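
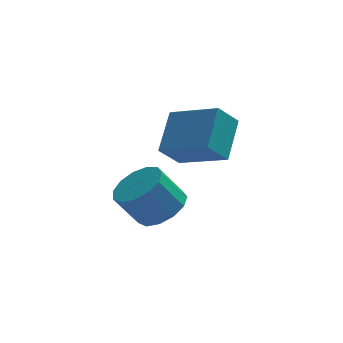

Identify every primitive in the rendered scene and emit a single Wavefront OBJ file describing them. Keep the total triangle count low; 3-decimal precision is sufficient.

v -2.546 -3.605 3.506
v -2.153 -2.527 4.343
v -3.741 -2.716 2.922
v -3.348 -1.638 3.759
v -1.972 -3.282 2.821
v -1.579 -2.204 3.658
v -3.167 -2.393 2.237
v -2.774 -1.315 3.074
v -3.604 -2.162 0.353
v -3.062 -2.652 0.703
v -3.733 -2.687 1.696
v -4.276 -2.198 1.347
v -2.934 -2.225 0.804
v -3.606 -2.261 1.798
v -3.019 -1.779 0.762
v -3.691 -1.814 1.756
v -3.29 -1.454 0.59
v -3.962 -1.49 1.584
v -3.661 -1.354 0.343
v -4.333 -1.39 1.337
v -4.013 -1.511 0.1
v -4.685 -1.546 1.093
v -4.236 -1.874 -0.064
v -4.908 -1.91 0.93
v -4.258 -2.329 -0.095
v -4.93 -2.364 0.899
v -4.072 -2.731 0.016
v -4.744 -2.766 1.01
v -3.738 -2.952 0.235
v -4.41 -2.988 1.228
v -3.361 -2.923 0.49
v -4.033 -2.958 1.484
f 2 4 1
f 5 2 1
f 1 4 3
f 3 5 1
f 2 8 4
f 6 2 5
f 6 8 2
f 4 8 3
f 7 5 3
f 3 8 7
f 7 6 5
f 8 6 7
f 10 9 13
f 10 13 11
f 11 13 14
f 11 14 12
f 13 9 15
f 13 15 14
f 14 15 16
f 14 16 12
f 15 9 17
f 15 17 16
f 16 17 18
f 16 18 12
f 17 9 19
f 17 19 18
f 18 19 20
f 18 20 12
f 19 9 21
f 19 21 20
f 20 21 22
f 20 22 12
f 21 9 23
f 21 23 22
f 22 23 24
f 22 24 12
f 23 9 25
f 23 25 24
f 24 25 26
f 24 26 12
f 25 9 27
f 25 27 26
f 26 27 28
f 26 28 12
f 27 9 29
f 27 29 28
f 28 29 30
f 28 30 12
f 29 9 31
f 29 31 30
f 30 31 32
f 30 32 12
f 31 9 10
f 31 10 32
f 32 10 11
f 32 11 12



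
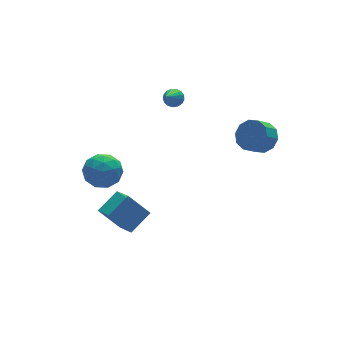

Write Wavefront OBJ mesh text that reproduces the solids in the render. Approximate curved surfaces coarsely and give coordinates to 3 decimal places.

v 0.686 3.938 2.11
v 1.092 3.553 2.12
v -0.226 3.002 3.23
v 1.16 3.722 2.316
v 1.119 3.941 2.466
v 0.978 4.159 2.533
v 0.771 4.326 2.504
v 0.544 4.405 2.385
v 0.35 4.376 2.203
v 0.232 4.247 1.999
v 0.219 4.047 1.821
v 0.312 3.822 1.709
v 0.491 3.623 1.689
v 0.715 3.497 1.766
v 0.932 3.471 1.921
v -3.593 1.463 -4.65
v -3.611 0.112 -3.89
v -4.48 2.142 -3.463
v -4.497 0.792 -2.703
v -2.343 1.848 -3.937
v -2.36 0.498 -3.177
v -3.229 2.528 -2.75
v -3.247 1.177 -1.99
v 2.881 -1.282 2.101
v 3.42 -1.037 2.806
v 2.657 -1.253 3.464
v 2.119 -1.498 2.759
v 3.138 -0.575 2.631
v 2.375 -0.791 3.289
v 2.758 -0.383 2.254
v 1.996 -0.599 2.911
v 2.426 -0.534 1.818
v 1.663 -0.751 2.476
v 2.267 -0.971 1.491
v 1.504 -1.187 2.148
v 2.343 -1.527 1.396
v 1.58 -1.743 2.054
v 2.625 -1.989 1.571
v 1.862 -2.205 2.229
v 3.004 -2.181 1.949
v 2.242 -2.397 2.606
v 3.337 -2.029 2.384
v 2.574 -2.246 3.042
v 3.496 -1.593 2.712
v 2.733 -1.809 3.369
v -4.577 3.418 -1.543
v -3.934 3.821 -0.77
v -3.746 1.879 -1.43
v -3.103 2.282 -0.657
v -4.153 2.111 -0.454
v -4.667 3.062 -0.524
v -3.013 2.638 -1.676
v -3.527 3.589 -1.746
v -2.968 3.339 -0.852
v -3.673 3.014 -0.097
v -4.007 2.686 -2.103
v -4.712 2.361 -1.348
v -4.328 3.754 -1.166
v -3.352 1.946 -1.034
v -3.969 1.845 -0.914
v -3.591 2.082 -0.46
v -4.759 3.308 -1.022
v -4.382 3.546 -0.567
v -4.51 2.541 -0.382
v -3.298 2.154 -1.633
v -2.921 2.392 -1.178
v -4.089 3.618 -1.74
v -3.711 3.855 -1.286
v -3.17 3.159 -1.818
v -3.383 3.708 -0.76
v -2.895 2.804 -0.694
v -2.841 3.013 -1.293
v -3.143 3.572 -1.334
v -3.797 3.517 -0.316
v -3.309 2.613 -0.25
v -3.926 2.512 -0.131
v -4.228 3.071 -0.172
v -3.229 3.234 -0.365
v -4.371 3.087 -1.95
v -3.883 2.183 -1.884
v -3.452 2.629 -2.028
v -3.754 3.188 -2.069
v -4.785 2.896 -1.506
v -4.297 1.992 -1.44
v -4.537 2.128 -0.866
v -4.839 2.687 -0.907
v -4.451 2.466 -1.835
f 2 1 4
f 2 4 3
f 4 1 5
f 4 5 3
f 5 1 6
f 5 6 3
f 6 1 7
f 6 7 3
f 7 1 8
f 7 8 3
f 8 1 9
f 8 9 3
f 9 1 10
f 9 10 3
f 10 1 11
f 10 11 3
f 11 1 12
f 11 12 3
f 12 1 13
f 12 13 3
f 13 1 14
f 13 14 3
f 14 1 15
f 14 15 3
f 15 1 2
f 15 2 3
f 17 19 16
f 20 17 16
f 16 19 18
f 18 20 16
f 17 23 19
f 21 17 20
f 21 23 17
f 19 23 18
f 22 20 18
f 18 23 22
f 22 21 20
f 23 21 22
f 25 24 28
f 25 28 26
f 26 28 29
f 26 29 27
f 28 24 30
f 28 30 29
f 29 30 31
f 29 31 27
f 30 24 32
f 30 32 31
f 31 32 33
f 31 33 27
f 32 24 34
f 32 34 33
f 33 34 35
f 33 35 27
f 34 24 36
f 34 36 35
f 35 36 37
f 35 37 27
f 36 24 38
f 36 38 37
f 37 38 39
f 37 39 27
f 38 24 40
f 38 40 39
f 39 40 41
f 39 41 27
f 40 24 42
f 40 42 41
f 41 42 43
f 41 43 27
f 42 24 44
f 42 44 43
f 43 44 45
f 43 45 27
f 44 24 25
f 44 25 45
f 45 25 26
f 45 26 27
f 46 83 62
f 83 57 86
f 62 86 51
f 83 86 62
f 46 62 58
f 62 51 63
f 58 63 47
f 62 63 58
f 46 58 67
f 58 47 68
f 67 68 53
f 58 68 67
f 46 67 79
f 67 53 82
f 79 82 56
f 67 82 79
f 46 79 83
f 79 56 87
f 83 87 57
f 79 87 83
f 47 63 74
f 63 51 77
f 74 77 55
f 63 77 74
f 51 86 64
f 86 57 85
f 64 85 50
f 86 85 64
f 57 87 84
f 87 56 80
f 84 80 48
f 87 80 84
f 56 82 81
f 82 53 69
f 81 69 52
f 82 69 81
f 53 68 73
f 68 47 70
f 73 70 54
f 68 70 73
f 49 75 61
f 75 55 76
f 61 76 50
f 75 76 61
f 49 61 59
f 61 50 60
f 59 60 48
f 61 60 59
f 49 59 66
f 59 48 65
f 66 65 52
f 59 65 66
f 49 66 71
f 66 52 72
f 71 72 54
f 66 72 71
f 49 71 75
f 71 54 78
f 75 78 55
f 71 78 75
f 50 76 64
f 76 55 77
f 64 77 51
f 76 77 64
f 48 60 84
f 60 50 85
f 84 85 57
f 60 85 84
f 52 65 81
f 65 48 80
f 81 80 56
f 65 80 81
f 54 72 73
f 72 52 69
f 73 69 53
f 72 69 73
f 55 78 74
f 78 54 70
f 74 70 47
f 78 70 74



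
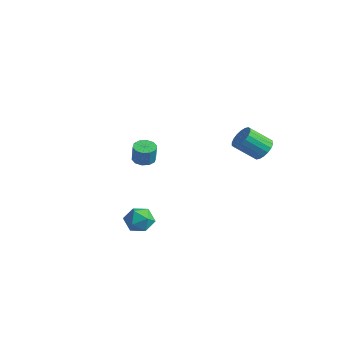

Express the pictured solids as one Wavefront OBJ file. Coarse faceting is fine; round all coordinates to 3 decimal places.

v 2.778 4.31 0.036
v 3.299 4.53 0.63
v 2.543 3.489 1.678
v 2.022 3.27 1.084
v 3.026 4.768 0.669
v 2.269 3.728 1.718
v 2.704 4.916 0.583
v 1.947 3.876 1.632
v 2.396 4.944 0.388
v 1.639 3.904 1.437
v 2.164 4.846 0.124
v 1.407 3.806 1.173
v 2.054 4.642 -0.158
v 1.297 3.602 0.891
v 2.087 4.373 -0.401
v 1.33 3.332 0.648
v 2.257 4.091 -0.558
v 1.501 3.05 0.49
v 2.531 3.852 -0.598
v 1.774 2.812 0.451
v 2.853 3.704 -0.512
v 2.096 2.664 0.537
v 3.161 3.676 -0.317
v 2.404 2.636 0.732
v 3.393 3.774 -0.053
v 2.636 2.734 0.996
v 3.503 3.978 0.229
v 2.746 2.938 1.278
v 3.47 4.248 0.472
v 2.713 3.207 1.521
v 1.249 -2.866 -3.287
v 1.72 -3.091 -2.51
v 1.56 -4.229 -3.87
v 2.031 -4.454 -3.093
v 1.1 -4.357 -3.064
v 0.909 -3.514 -2.704
v 2.371 -3.806 -3.676
v 2.18 -2.963 -3.316
v 2.414 -3.672 -2.751
v 1.628 -4.012 -2.373
v 1.652 -3.308 -4.007
v 0.866 -3.648 -3.629
v -2.84 0.171 -1.693
v -2.381 -0.334 -1.848
v -2.121 -0.456 -0.683
v -2.58 0.049 -0.527
v -2.171 0.044 -1.855
v -1.911 -0.078 -0.69
v -2.217 0.471 -1.8
v -1.957 0.349 -0.635
v -2.501 0.783 -1.704
v -2.24 0.661 -0.539
v -2.914 0.862 -1.604
v -2.654 0.739 -0.439
v -3.299 0.676 -1.537
v -3.039 0.554 -0.372
v -3.509 0.298 -1.53
v -3.249 0.176 -0.365
v -3.463 -0.129 -1.585
v -3.203 -0.251 -0.42
v -3.18 -0.441 -1.681
v -2.919 -0.563 -0.516
v -2.766 -0.519 -1.781
v -2.506 -0.642 -0.616
f 2 1 5
f 2 5 3
f 3 5 6
f 3 6 4
f 5 1 7
f 5 7 6
f 6 7 8
f 6 8 4
f 7 1 9
f 7 9 8
f 8 9 10
f 8 10 4
f 9 1 11
f 9 11 10
f 10 11 12
f 10 12 4
f 11 1 13
f 11 13 12
f 12 13 14
f 12 14 4
f 13 1 15
f 13 15 14
f 14 15 16
f 14 16 4
f 15 1 17
f 15 17 16
f 16 17 18
f 16 18 4
f 17 1 19
f 17 19 18
f 18 19 20
f 18 20 4
f 19 1 21
f 19 21 20
f 20 21 22
f 20 22 4
f 21 1 23
f 21 23 22
f 22 23 24
f 22 24 4
f 23 1 25
f 23 25 24
f 24 25 26
f 24 26 4
f 25 1 27
f 25 27 26
f 26 27 28
f 26 28 4
f 27 1 29
f 27 29 28
f 28 29 30
f 28 30 4
f 29 1 2
f 29 2 30
f 30 2 3
f 30 3 4
f 31 42 36
f 31 36 32
f 31 32 38
f 31 38 41
f 31 41 42
f 32 36 40
f 36 42 35
f 42 41 33
f 41 38 37
f 38 32 39
f 34 40 35
f 34 35 33
f 34 33 37
f 34 37 39
f 34 39 40
f 35 40 36
f 33 35 42
f 37 33 41
f 39 37 38
f 40 39 32
f 44 43 47
f 44 47 45
f 45 47 48
f 45 48 46
f 47 43 49
f 47 49 48
f 48 49 50
f 48 50 46
f 49 43 51
f 49 51 50
f 50 51 52
f 50 52 46
f 51 43 53
f 51 53 52
f 52 53 54
f 52 54 46
f 53 43 55
f 53 55 54
f 54 55 56
f 54 56 46
f 55 43 57
f 55 57 56
f 56 57 58
f 56 58 46
f 57 43 59
f 57 59 58
f 58 59 60
f 58 60 46
f 59 43 61
f 59 61 60
f 60 61 62
f 60 62 46
f 61 43 63
f 61 63 62
f 62 63 64
f 62 64 46
f 63 43 44
f 63 44 64
f 64 44 45
f 64 45 46



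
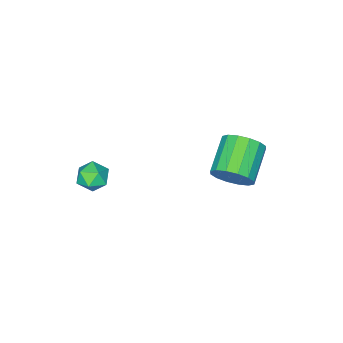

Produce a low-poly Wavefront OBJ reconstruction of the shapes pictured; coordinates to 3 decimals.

v -0.896 3.041 3.161
v -0.32 2.646 3.849
v -1.807 1.863 4.646
v -2.384 2.259 3.959
v -0.457 3.097 4.036
v -1.944 2.315 4.833
v -0.712 3.534 3.989
v -2.199 2.751 4.786
v -1.016 3.838 3.72
v -2.503 3.055 4.517
v -1.288 3.929 3.302
v -2.776 3.146 4.099
v -1.455 3.782 2.846
v -2.943 2.999 3.643
v -1.473 3.437 2.474
v -2.96 2.654 3.271
v -1.336 2.985 2.287
v -2.823 2.203 3.084
v -1.081 2.549 2.334
v -2.568 1.766 3.131
v -0.777 2.245 2.603
v -2.264 1.462 3.4
v -0.504 2.154 3.021
v -1.992 1.371 3.818
v -0.337 2.301 3.477
v -1.825 1.518 4.274
v 3.294 -0.132 3.378
v 3.999 -0.44 3.551
v 2.781 -1.3 3.389
v 3.486 -1.608 3.562
v 3.106 -1.17 4.096
v 3.423 -0.448 4.089
v 3.357 -1.292 2.851
v 3.674 -0.57 2.844
v 4.038 -1.157 3.225
v 3.883 -1.081 3.995
v 2.897 -0.659 2.945
v 2.742 -0.583 3.715
f 2 1 5
f 2 5 3
f 3 5 6
f 3 6 4
f 5 1 7
f 5 7 6
f 6 7 8
f 6 8 4
f 7 1 9
f 7 9 8
f 8 9 10
f 8 10 4
f 9 1 11
f 9 11 10
f 10 11 12
f 10 12 4
f 11 1 13
f 11 13 12
f 12 13 14
f 12 14 4
f 13 1 15
f 13 15 14
f 14 15 16
f 14 16 4
f 15 1 17
f 15 17 16
f 16 17 18
f 16 18 4
f 17 1 19
f 17 19 18
f 18 19 20
f 18 20 4
f 19 1 21
f 19 21 20
f 20 21 22
f 20 22 4
f 21 1 23
f 21 23 22
f 22 23 24
f 22 24 4
f 23 1 25
f 23 25 24
f 24 25 26
f 24 26 4
f 25 1 2
f 25 2 26
f 26 2 3
f 26 3 4
f 27 38 32
f 27 32 28
f 27 28 34
f 27 34 37
f 27 37 38
f 28 32 36
f 32 38 31
f 38 37 29
f 37 34 33
f 34 28 35
f 30 36 31
f 30 31 29
f 30 29 33
f 30 33 35
f 30 35 36
f 31 36 32
f 29 31 38
f 33 29 37
f 35 33 34
f 36 35 28



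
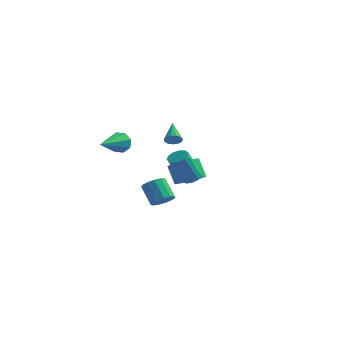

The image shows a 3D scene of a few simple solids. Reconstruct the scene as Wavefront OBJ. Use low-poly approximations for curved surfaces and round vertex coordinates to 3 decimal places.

v -1.64 3.463 -1.742
v -1.078 2.867 -1.241
v -1.718 3.241 -0.077
v -2.28 3.837 -0.578
v -0.877 3.182 -1.232
v -1.517 3.557 -0.068
v -0.791 3.54 -1.3
v -1.431 3.915 -0.136
v -0.835 3.887 -1.436
v -1.475 4.262 -0.272
v -1.001 4.169 -1.618
v -1.642 4.543 -0.454
v -1.265 4.343 -1.819
v -1.905 4.718 -0.655
v -1.586 4.383 -2.008
v -2.226 4.758 -0.845
v -1.914 4.283 -2.157
v -2.555 4.658 -0.994
v -2.202 4.059 -2.243
v -2.842 4.433 -1.079
v -2.403 3.743 -2.252
v -3.043 4.118 -1.088
v -2.489 3.385 -2.184
v -3.129 3.76 -1.02
v -2.445 3.038 -2.048
v -3.085 3.413 -0.884
v -2.278 2.757 -1.866
v -2.919 3.131 -0.702
v -2.015 2.582 -1.665
v -2.655 2.957 -0.501
v -1.694 2.542 -1.475
v -2.334 2.917 -0.312
v -1.365 2.642 -1.326
v -2.006 3.017 -0.163
v -0.642 -2.083 -0.918
v -0.056 -1.838 -0.558
v -0.893 -1.331 0.458
v -1.478 -1.577 0.098
v -0.175 -1.533 -0.807
v -1.012 -1.027 0.208
v -0.442 -1.403 -1.092
v -1.278 -0.897 -0.076
v -0.772 -1.489 -1.321
v -1.609 -0.983 -0.306
v -1.061 -1.763 -1.423
v -1.898 -1.257 -0.407
v -1.217 -2.14 -1.364
v -2.054 -1.633 -0.348
v -1.19 -2.498 -1.163
v -2.027 -1.992 -0.147
v -0.989 -2.724 -0.885
v -1.826 -2.218 0.131
v -0.678 -2.747 -0.617
v -1.515 -2.241 0.399
v -0.355 -2.559 -0.444
v -1.192 -2.053 0.571
v -0.123 -2.22 -0.422
v -0.96 -1.714 0.593
v -2.083 2.126 1.909
v -1.71 2.465 1.714
v -2.697 3.274 2.731
v -1.945 2.477 1.522
v -2.224 2.378 1.452
v -2.458 2.198 1.527
v -2.573 1.996 1.724
v -2.532 1.835 1.979
v -2.349 1.767 2.211
v -2.08 1.812 2.348
v -1.813 1.958 2.345
v -1.631 2.156 2.204
v -1.593 2.346 1.968
v 1.636 -3.285 1.814
v 1.969 -3.795 1.696
v 1.498 -4.504 3.428
v 1.164 -3.995 3.546
v 2.187 -3.568 1.849
v 1.715 -4.277 3.58
v 2.23 -3.251 1.99
v 1.758 -3.96 3.722
v 2.084 -2.945 2.075
v 1.612 -3.654 3.807
v 1.796 -2.747 2.078
v 1.324 -3.457 3.81
v 1.457 -2.721 1.997
v 0.985 -3.43 3.728
v 1.175 -2.873 1.857
v 0.703 -3.582 3.589
v 1.04 -3.156 1.704
v 0.568 -3.866 3.436
v 1.093 -3.481 1.586
v 0.621 -4.19 3.318
v 1.32 -3.743 1.54
v 0.848 -4.452 3.272
v 1.646 -3.86 1.582
v 1.174 -4.569 3.313
v -3.375 -1.917 2.977
v -3.059 -2.116 2.338
v -3.485 -3.983 3.563
v -2.679 -2.019 2.747
v -2.707 -1.863 3.29
v -3.127 -1.739 3.65
v -3.692 -1.719 3.615
v -4.071 -1.815 3.206
v -4.043 -1.971 2.663
v -3.624 -2.096 2.303
f 2 1 5
f 2 5 3
f 3 5 6
f 3 6 4
f 5 1 7
f 5 7 6
f 6 7 8
f 6 8 4
f 7 1 9
f 7 9 8
f 8 9 10
f 8 10 4
f 9 1 11
f 9 11 10
f 10 11 12
f 10 12 4
f 11 1 13
f 11 13 12
f 12 13 14
f 12 14 4
f 13 1 15
f 13 15 14
f 14 15 16
f 14 16 4
f 15 1 17
f 15 17 16
f 16 17 18
f 16 18 4
f 17 1 19
f 17 19 18
f 18 19 20
f 18 20 4
f 19 1 21
f 19 21 20
f 20 21 22
f 20 22 4
f 21 1 23
f 21 23 22
f 22 23 24
f 22 24 4
f 23 1 25
f 23 25 24
f 24 25 26
f 24 26 4
f 25 1 27
f 25 27 26
f 26 27 28
f 26 28 4
f 27 1 29
f 27 29 28
f 28 29 30
f 28 30 4
f 29 1 31
f 29 31 30
f 30 31 32
f 30 32 4
f 31 1 33
f 31 33 32
f 32 33 34
f 32 34 4
f 33 1 2
f 33 2 34
f 34 2 3
f 34 3 4
f 36 35 39
f 36 39 37
f 37 39 40
f 37 40 38
f 39 35 41
f 39 41 40
f 40 41 42
f 40 42 38
f 41 35 43
f 41 43 42
f 42 43 44
f 42 44 38
f 43 35 45
f 43 45 44
f 44 45 46
f 44 46 38
f 45 35 47
f 45 47 46
f 46 47 48
f 46 48 38
f 47 35 49
f 47 49 48
f 48 49 50
f 48 50 38
f 49 35 51
f 49 51 50
f 50 51 52
f 50 52 38
f 51 35 53
f 51 53 52
f 52 53 54
f 52 54 38
f 53 35 55
f 53 55 54
f 54 55 56
f 54 56 38
f 55 35 57
f 55 57 56
f 56 57 58
f 56 58 38
f 57 35 36
f 57 36 58
f 58 36 37
f 58 37 38
f 60 59 62
f 60 62 61
f 62 59 63
f 62 63 61
f 63 59 64
f 63 64 61
f 64 59 65
f 64 65 61
f 65 59 66
f 65 66 61
f 66 59 67
f 66 67 61
f 67 59 68
f 67 68 61
f 68 59 69
f 68 69 61
f 69 59 70
f 69 70 61
f 70 59 71
f 70 71 61
f 71 59 60
f 71 60 61
f 73 72 76
f 73 76 74
f 74 76 77
f 74 77 75
f 76 72 78
f 76 78 77
f 77 78 79
f 77 79 75
f 78 72 80
f 78 80 79
f 79 80 81
f 79 81 75
f 80 72 82
f 80 82 81
f 81 82 83
f 81 83 75
f 82 72 84
f 82 84 83
f 83 84 85
f 83 85 75
f 84 72 86
f 84 86 85
f 85 86 87
f 85 87 75
f 86 72 88
f 86 88 87
f 87 88 89
f 87 89 75
f 88 72 90
f 88 90 89
f 89 90 91
f 89 91 75
f 90 72 92
f 90 92 91
f 91 92 93
f 91 93 75
f 92 72 94
f 92 94 93
f 93 94 95
f 93 95 75
f 94 72 73
f 94 73 95
f 95 73 74
f 95 74 75
f 97 96 99
f 97 99 98
f 99 96 100
f 99 100 98
f 100 96 101
f 100 101 98
f 101 96 102
f 101 102 98
f 102 96 103
f 102 103 98
f 103 96 104
f 103 104 98
f 104 96 105
f 104 105 98
f 105 96 97
f 105 97 98



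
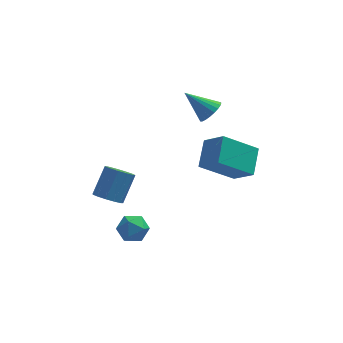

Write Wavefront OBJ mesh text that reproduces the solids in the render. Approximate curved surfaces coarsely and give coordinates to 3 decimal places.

v -1.848 -2.438 -2.874
v -1.44 -1.768 -2.544
v -0.68 -2.852 -3.476
v -0.272 -2.182 -3.146
v -0.542 -2.809 -2.637
v -1.265 -2.553 -2.265
v -0.855 -2.067 -3.755
v -1.578 -1.811 -3.383
v -0.827 -1.538 -3.088
v -0.633 -1.997 -2.397
v -1.487 -2.623 -3.623
v -1.293 -3.082 -2.932
v 3.863 0.428 -1.882
v 2.139 0.063 -0.599
v 4.206 1.758 -1.042
v 2.482 1.393 0.241
v 4.718 -0.373 -0.961
v 2.994 -0.738 0.322
v 5.061 0.957 -0.121
v 3.337 0.592 1.162
v -2.202 -2.212 -0.831
v -1.616 -2.004 -1.267
v -1.011 -1.101 -0.026
v -1.598 -1.308 0.411
v -1.923 -1.712 -1.33
v -1.318 -0.809 -0.089
v -2.318 -1.579 -1.235
v -1.714 -0.675 0.006
v -2.677 -1.646 -1.011
v -2.072 -0.743 0.23
v -2.885 -1.893 -0.73
v -2.28 -0.99 0.511
v -2.876 -2.241 -0.481
v -2.272 -1.338 0.761
v -2.654 -2.58 -0.343
v -2.049 -1.677 0.899
v -2.288 -2.802 -0.359
v -1.683 -1.898 0.882
v -1.895 -2.836 -0.526
v -1.29 -1.933 0.715
v -1.599 -2.672 -0.789
v -0.995 -1.769 0.452
v -1.495 -2.362 -1.065
v -0.891 -1.459 0.176
v 2.898 2.936 1.13
v 3.385 3.381 1.488
v 1.662 3.404 2.23
v 3.267 3.574 1.273
v 3.085 3.656 1.033
v 2.87 3.614 0.81
v 2.661 3.455 0.643
v 2.493 3.206 0.56
v 2.395 2.91 0.575
v 2.384 2.619 0.686
v 2.462 2.383 0.874
v 2.615 2.242 1.107
v 2.817 2.222 1.343
v 3.034 2.325 1.542
v 3.227 2.533 1.671
v 3.363 2.812 1.705
v 3.419 3.112 1.641
f 1 12 6
f 1 6 2
f 1 2 8
f 1 8 11
f 1 11 12
f 2 6 10
f 6 12 5
f 12 11 3
f 11 8 7
f 8 2 9
f 4 10 5
f 4 5 3
f 4 3 7
f 4 7 9
f 4 9 10
f 5 10 6
f 3 5 12
f 7 3 11
f 9 7 8
f 10 9 2
f 14 16 13
f 17 14 13
f 13 16 15
f 15 17 13
f 14 20 16
f 18 14 17
f 18 20 14
f 16 20 15
f 19 17 15
f 15 20 19
f 19 18 17
f 20 18 19
f 22 21 25
f 22 25 23
f 23 25 26
f 23 26 24
f 25 21 27
f 25 27 26
f 26 27 28
f 26 28 24
f 27 21 29
f 27 29 28
f 28 29 30
f 28 30 24
f 29 21 31
f 29 31 30
f 30 31 32
f 30 32 24
f 31 21 33
f 31 33 32
f 32 33 34
f 32 34 24
f 33 21 35
f 33 35 34
f 34 35 36
f 34 36 24
f 35 21 37
f 35 37 36
f 36 37 38
f 36 38 24
f 37 21 39
f 37 39 38
f 38 39 40
f 38 40 24
f 39 21 41
f 39 41 40
f 40 41 42
f 40 42 24
f 41 21 43
f 41 43 42
f 42 43 44
f 42 44 24
f 43 21 22
f 43 22 44
f 44 22 23
f 44 23 24
f 46 45 48
f 46 48 47
f 48 45 49
f 48 49 47
f 49 45 50
f 49 50 47
f 50 45 51
f 50 51 47
f 51 45 52
f 51 52 47
f 52 45 53
f 52 53 47
f 53 45 54
f 53 54 47
f 54 45 55
f 54 55 47
f 55 45 56
f 55 56 47
f 56 45 57
f 56 57 47
f 57 45 58
f 57 58 47
f 58 45 59
f 58 59 47
f 59 45 60
f 59 60 47
f 60 45 61
f 60 61 47
f 61 45 46
f 61 46 47



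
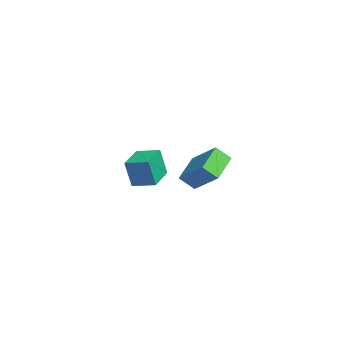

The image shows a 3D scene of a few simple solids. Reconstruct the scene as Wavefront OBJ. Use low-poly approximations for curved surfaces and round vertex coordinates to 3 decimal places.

v 0.49 -1.938 1.347
v 1.669 -1.037 2.468
v 0.592 -1.211 0.654
v 1.771 -0.309 1.775
v 1.809 -2.791 0.645
v 2.988 -1.889 1.766
v 1.911 -2.063 -0.048
v 3.09 -1.162 1.073
v -4.975 -3.502 -1.772
v -4.964 -3.861 -0.182
v -4.354 -2.398 -1.527
v -4.343 -2.757 0.063
v -3.477 -4.303 -1.963
v -3.466 -4.662 -0.373
v -2.856 -3.199 -1.718
v -2.845 -3.558 -0.128
f 2 4 1
f 5 2 1
f 1 4 3
f 3 5 1
f 2 8 4
f 6 2 5
f 6 8 2
f 4 8 3
f 7 5 3
f 3 8 7
f 7 6 5
f 8 6 7
f 10 12 9
f 13 10 9
f 9 12 11
f 11 13 9
f 10 16 12
f 14 10 13
f 14 16 10
f 12 16 11
f 15 13 11
f 11 16 15
f 15 14 13
f 16 14 15



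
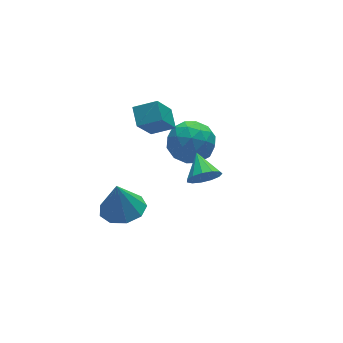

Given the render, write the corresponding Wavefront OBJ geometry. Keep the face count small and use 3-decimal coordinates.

v -2.234 2.114 1.114
v -1.333 1.687 1.5
v -2.026 2.931 1.529
v -1.124 2.504 1.916
v -1.356 2.636 -0.356
v -0.454 2.209 0.031
v -1.147 3.453 0.06
v -0.246 3.026 0.446
v 0.204 3.567 -1.851
v 0.997 3.239 -1.173
v -0.137 1.881 -2.267
v 0.656 1.553 -1.589
v -0.26 1.994 -1.186
v -0.049 3.036 -0.929
v 0.909 2.084 -2.511
v 1.12 3.126 -2.254
v 1.433 2.323 -1.581
v 0.71 2.267 -0.762
v 0.15 2.853 -2.678
v -0.573 2.797 -1.859
v 0.631 3.551 -1.476
v 0.229 1.569 -1.964
v -0.309 1.828 -1.728
v 0.157 1.636 -1.329
v 0.016 3.432 -1.333
v 0.481 3.239 -0.934
v -0.258 2.507 -0.942
v 0.379 1.881 -2.506
v 0.844 1.688 -2.107
v 0.703 3.484 -2.111
v 1.169 3.292 -1.712
v 1.118 2.613 -2.498
v 1.353 2.82 -1.317
v 1.152 1.829 -1.561
v 1.301 2.141 -2.103
v 1.425 2.753 -1.952
v 0.928 2.787 -0.836
v 0.727 1.796 -1.08
v 0.189 2.055 -0.843
v 0.313 2.668 -0.692
v 1.184 2.248 -1.075
v 0.133 3.324 -2.36
v -0.068 2.333 -2.604
v 0.547 2.452 -2.748
v 0.671 3.065 -2.597
v -0.292 3.291 -1.879
v -0.493 2.3 -2.123
v -0.565 2.367 -1.488
v -0.441 2.979 -1.337
v -0.324 2.872 -2.365
v -3.327 1.271 -3.2
v -2.371 1.516 -3.122
v -3.493 1.449 -1.72
v -2.744 2.071 -3.231
v -3.39 2.251 -3.325
v -4.006 1.973 -3.361
v -4.305 1.366 -3.322
v -4.145 0.715 -3.225
v -3.603 0.324 -3.117
v -2.932 0.376 -3.048
v -2.445 0.847 -3.05
v -1.774 -2.745 2.233
v -1.381 -2.572 1.68
v -1.566 -1.695 2.707
v -1.749 -2.46 1.594
v -2.125 -2.439 1.71
v -2.39 -2.514 1.993
v -2.459 -2.663 2.352
v -2.31 -2.837 2.673
v -1.992 -2.982 2.854
v -1.604 -3.052 2.838
v -1.27 -3.024 2.63
v -1.096 -2.907 2.296
v -1.137 -2.739 1.941
f 2 4 1
f 5 2 1
f 1 4 3
f 3 5 1
f 2 8 4
f 6 2 5
f 6 8 2
f 4 8 3
f 7 5 3
f 3 8 7
f 7 6 5
f 8 6 7
f 9 46 25
f 46 20 49
f 25 49 14
f 46 49 25
f 9 25 21
f 25 14 26
f 21 26 10
f 25 26 21
f 9 21 30
f 21 10 31
f 30 31 16
f 21 31 30
f 9 30 42
f 30 16 45
f 42 45 19
f 30 45 42
f 9 42 46
f 42 19 50
f 46 50 20
f 42 50 46
f 10 26 37
f 26 14 40
f 37 40 18
f 26 40 37
f 14 49 27
f 49 20 48
f 27 48 13
f 49 48 27
f 20 50 47
f 50 19 43
f 47 43 11
f 50 43 47
f 19 45 44
f 45 16 32
f 44 32 15
f 45 32 44
f 16 31 36
f 31 10 33
f 36 33 17
f 31 33 36
f 12 38 24
f 38 18 39
f 24 39 13
f 38 39 24
f 12 24 22
f 24 13 23
f 22 23 11
f 24 23 22
f 12 22 29
f 22 11 28
f 29 28 15
f 22 28 29
f 12 29 34
f 29 15 35
f 34 35 17
f 29 35 34
f 12 34 38
f 34 17 41
f 38 41 18
f 34 41 38
f 13 39 27
f 39 18 40
f 27 40 14
f 39 40 27
f 11 23 47
f 23 13 48
f 47 48 20
f 23 48 47
f 15 28 44
f 28 11 43
f 44 43 19
f 28 43 44
f 17 35 36
f 35 15 32
f 36 32 16
f 35 32 36
f 18 41 37
f 41 17 33
f 37 33 10
f 41 33 37
f 52 51 54
f 52 54 53
f 54 51 55
f 54 55 53
f 55 51 56
f 55 56 53
f 56 51 57
f 56 57 53
f 57 51 58
f 57 58 53
f 58 51 59
f 58 59 53
f 59 51 60
f 59 60 53
f 60 51 61
f 60 61 53
f 61 51 52
f 61 52 53
f 63 62 65
f 63 65 64
f 65 62 66
f 65 66 64
f 66 62 67
f 66 67 64
f 67 62 68
f 67 68 64
f 68 62 69
f 68 69 64
f 69 62 70
f 69 70 64
f 70 62 71
f 70 71 64
f 71 62 72
f 71 72 64
f 72 62 73
f 72 73 64
f 73 62 74
f 73 74 64
f 74 62 63
f 74 63 64



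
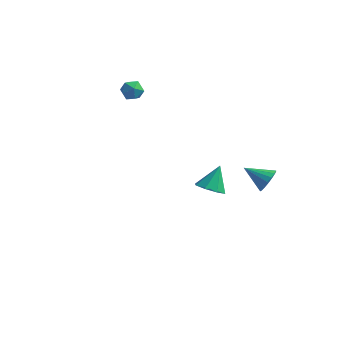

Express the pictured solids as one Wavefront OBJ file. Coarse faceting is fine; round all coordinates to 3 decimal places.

v -2.934 1.865 3.229
v -2.561 2.245 2.871
v -2.099 1.535 3.749
v -1.726 1.915 3.391
v -2.134 2.172 3.814
v -2.65 2.376 3.492
v -2.01 1.404 3.128
v -2.526 1.608 2.806
v -1.99 1.96 2.808
v -2.066 2.435 3.232
v -2.594 1.345 3.388
v -2.67 1.82 3.812
v 4.506 2.03 -1.621
v 4.786 2.374 -1.066
v 3.274 2.03 -0.999
v 4.682 2.623 -1.272
v 4.537 2.737 -1.558
v 4.386 2.689 -1.858
v 4.262 2.49 -2.104
v 4.194 2.185 -2.239
v 4.197 1.846 -2.233
v 4.271 1.548 -2.086
v 4.399 1.361 -1.833
v 4.552 1.327 -1.531
v 4.694 1.455 -1.25
v 4.792 1.714 -1.053
v 4.826 2.046 -0.987
v 3.688 -4.174 2.535
v 4.42 -4.267 2.475
v 3.872 -3.386 3.565
v 4.232 -3.827 2.173
v 3.726 -3.59 2.082
v 3.198 -3.695 2.256
v 2.956 -4.08 2.594
v 3.144 -4.521 2.897
v 3.65 -4.758 2.987
v 4.179 -4.653 2.813
f 1 12 6
f 1 6 2
f 1 2 8
f 1 8 11
f 1 11 12
f 2 6 10
f 6 12 5
f 12 11 3
f 11 8 7
f 8 2 9
f 4 10 5
f 4 5 3
f 4 3 7
f 4 7 9
f 4 9 10
f 5 10 6
f 3 5 12
f 7 3 11
f 9 7 8
f 10 9 2
f 14 13 16
f 14 16 15
f 16 13 17
f 16 17 15
f 17 13 18
f 17 18 15
f 18 13 19
f 18 19 15
f 19 13 20
f 19 20 15
f 20 13 21
f 20 21 15
f 21 13 22
f 21 22 15
f 22 13 23
f 22 23 15
f 23 13 24
f 23 24 15
f 24 13 25
f 24 25 15
f 25 13 26
f 25 26 15
f 26 13 27
f 26 27 15
f 27 13 14
f 27 14 15
f 29 28 31
f 29 31 30
f 31 28 32
f 31 32 30
f 32 28 33
f 32 33 30
f 33 28 34
f 33 34 30
f 34 28 35
f 34 35 30
f 35 28 36
f 35 36 30
f 36 28 37
f 36 37 30
f 37 28 29
f 37 29 30



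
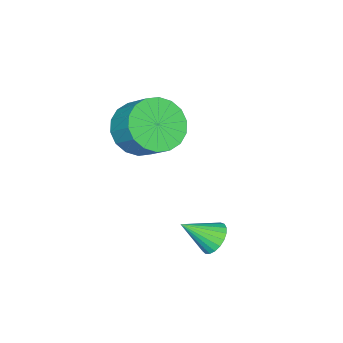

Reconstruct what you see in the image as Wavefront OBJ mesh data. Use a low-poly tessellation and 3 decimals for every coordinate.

v -0.751 -3.396 2.06
v 0.225 -3.286 1.588
v 0.527 -2.355 2.428
v -0.449 -2.464 2.9
v -0.05 -2.973 1.34
v 0.252 -2.042 2.18
v -0.465 -2.744 1.235
v -0.163 -1.812 2.075
v -0.936 -2.643 1.293
v -0.634 -1.712 2.133
v -1.37 -2.692 1.503
v -1.068 -1.761 2.343
v -1.682 -2.88 1.823
v -1.38 -1.949 2.664
v -1.809 -3.171 2.191
v -1.508 -2.24 3.031
v -1.727 -3.505 2.532
v -1.425 -2.574 3.372
v -1.452 -3.818 2.78
v -1.15 -2.887 3.62
v -1.037 -4.048 2.885
v -0.735 -3.116 3.725
v -0.566 -4.148 2.827
v -0.264 -3.217 3.667
v -0.132 -4.099 2.617
v 0.17 -3.168 3.457
v 0.18 -3.911 2.296
v 0.482 -2.98 3.137
v 0.308 -3.62 1.929
v 0.609 -2.689 2.769
v 1.229 0.756 -0.127
v 1.568 0.54 -0.625
v 1.891 -0.076 0.687
v 1.718 0.742 -0.539
v 1.783 0.948 -0.383
v 1.752 1.12 -0.182
v 1.631 1.229 0.028
v 1.44 1.256 0.211
v 1.213 1.197 0.336
v 0.988 1.062 0.381
v 0.805 0.874 0.337
v 0.695 0.665 0.214
v 0.677 0.472 0.031
v 0.755 0.328 -0.179
v 0.915 0.259 -0.38
v 1.129 0.275 -0.537
v 1.36 0.374 -0.624
f 2 1 5
f 2 5 3
f 3 5 6
f 3 6 4
f 5 1 7
f 5 7 6
f 6 7 8
f 6 8 4
f 7 1 9
f 7 9 8
f 8 9 10
f 8 10 4
f 9 1 11
f 9 11 10
f 10 11 12
f 10 12 4
f 11 1 13
f 11 13 12
f 12 13 14
f 12 14 4
f 13 1 15
f 13 15 14
f 14 15 16
f 14 16 4
f 15 1 17
f 15 17 16
f 16 17 18
f 16 18 4
f 17 1 19
f 17 19 18
f 18 19 20
f 18 20 4
f 19 1 21
f 19 21 20
f 20 21 22
f 20 22 4
f 21 1 23
f 21 23 22
f 22 23 24
f 22 24 4
f 23 1 25
f 23 25 24
f 24 25 26
f 24 26 4
f 25 1 27
f 25 27 26
f 26 27 28
f 26 28 4
f 27 1 29
f 27 29 28
f 28 29 30
f 28 30 4
f 29 1 2
f 29 2 30
f 30 2 3
f 30 3 4
f 32 31 34
f 32 34 33
f 34 31 35
f 34 35 33
f 35 31 36
f 35 36 33
f 36 31 37
f 36 37 33
f 37 31 38
f 37 38 33
f 38 31 39
f 38 39 33
f 39 31 40
f 39 40 33
f 40 31 41
f 40 41 33
f 41 31 42
f 41 42 33
f 42 31 43
f 42 43 33
f 43 31 44
f 43 44 33
f 44 31 45
f 44 45 33
f 45 31 46
f 45 46 33
f 46 31 47
f 46 47 33
f 47 31 32
f 47 32 33



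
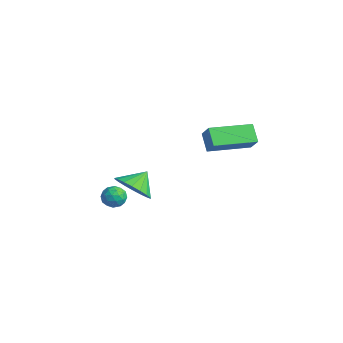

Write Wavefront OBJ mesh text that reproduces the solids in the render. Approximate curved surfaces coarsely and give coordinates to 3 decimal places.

v -4.088 -2.335 -3.608
v -3.47 -2.551 -3.506
v -4.47 -3.169 -3.054
v -3.852 -3.385 -2.952
v -4.062 -2.83 -2.658
v -3.826 -2.314 -3
v -4.114 -3.406 -3.56
v -3.878 -2.89 -3.902
v -3.486 -3.212 -3.476
v -3.454 -2.856 -2.918
v -4.486 -2.864 -3.642
v -4.454 -2.508 -3.084
v -3.745 -2.37 -3.606
v -4.195 -3.35 -2.954
v -4.318 -3.024 -2.781
v -3.955 -3.15 -2.721
v -3.955 -2.231 -3.309
v -3.592 -2.357 -3.248
v -3.94 -2.521 -2.75
v -4.348 -3.363 -3.312
v -3.985 -3.489 -3.251
v -3.985 -2.57 -3.839
v -3.622 -2.696 -3.779
v -4 -3.199 -3.81
v -3.391 -2.885 -3.528
v -3.616 -3.375 -3.202
v -3.77 -3.388 -3.56
v -3.631 -3.085 -3.761
v -3.373 -2.676 -3.2
v -3.597 -3.166 -2.874
v -3.721 -2.84 -2.702
v -3.582 -2.537 -2.903
v -3.382 -3.065 -3.183
v -4.343 -2.554 -3.686
v -4.567 -3.044 -3.36
v -4.358 -3.183 -3.657
v -4.219 -2.88 -3.858
v -4.324 -2.345 -3.358
v -4.549 -2.835 -3.032
v -4.309 -2.635 -2.799
v -4.17 -2.332 -3
v -4.558 -2.655 -3.377
v 0.885 -0.935 2.973
v 1.538 -0.973 3.69
v 1.196 1.124 2.8
v 1.849 1.086 3.516
v 1.631 -1.106 2.284
v 2.284 -1.144 3
v 1.942 0.953 2.11
v 2.595 0.915 2.827
v -2.143 -2.819 -1.69
v -1.578 -2.18 -2.268
v -2.357 -1.941 -0.93
v -1.999 -2.131 -2.443
v -2.448 -2.219 -2.469
v -2.837 -2.425 -2.341
v -3.088 -2.709 -2.084
v -3.152 -3.015 -1.748
v -3.016 -3.282 -1.401
v -2.707 -3.457 -1.111
v -2.286 -3.506 -0.936
v -1.837 -3.419 -0.91
v -1.448 -3.212 -1.038
v -1.197 -2.928 -1.296
v -1.133 -2.622 -1.631
v -1.269 -2.355 -1.978
f 1 38 17
f 38 12 41
f 17 41 6
f 38 41 17
f 1 17 13
f 17 6 18
f 13 18 2
f 17 18 13
f 1 13 22
f 13 2 23
f 22 23 8
f 13 23 22
f 1 22 34
f 22 8 37
f 34 37 11
f 22 37 34
f 1 34 38
f 34 11 42
f 38 42 12
f 34 42 38
f 2 18 29
f 18 6 32
f 29 32 10
f 18 32 29
f 6 41 19
f 41 12 40
f 19 40 5
f 41 40 19
f 12 42 39
f 42 11 35
f 39 35 3
f 42 35 39
f 11 37 36
f 37 8 24
f 36 24 7
f 37 24 36
f 8 23 28
f 23 2 25
f 28 25 9
f 23 25 28
f 4 30 16
f 30 10 31
f 16 31 5
f 30 31 16
f 4 16 14
f 16 5 15
f 14 15 3
f 16 15 14
f 4 14 21
f 14 3 20
f 21 20 7
f 14 20 21
f 4 21 26
f 21 7 27
f 26 27 9
f 21 27 26
f 4 26 30
f 26 9 33
f 30 33 10
f 26 33 30
f 5 31 19
f 31 10 32
f 19 32 6
f 31 32 19
f 3 15 39
f 15 5 40
f 39 40 12
f 15 40 39
f 7 20 36
f 20 3 35
f 36 35 11
f 20 35 36
f 9 27 28
f 27 7 24
f 28 24 8
f 27 24 28
f 10 33 29
f 33 9 25
f 29 25 2
f 33 25 29
f 44 46 43
f 47 44 43
f 43 46 45
f 45 47 43
f 44 50 46
f 48 44 47
f 48 50 44
f 46 50 45
f 49 47 45
f 45 50 49
f 49 48 47
f 50 48 49
f 52 51 54
f 52 54 53
f 54 51 55
f 54 55 53
f 55 51 56
f 55 56 53
f 56 51 57
f 56 57 53
f 57 51 58
f 57 58 53
f 58 51 59
f 58 59 53
f 59 51 60
f 59 60 53
f 60 51 61
f 60 61 53
f 61 51 62
f 61 62 53
f 62 51 63
f 62 63 53
f 63 51 64
f 63 64 53
f 64 51 65
f 64 65 53
f 65 51 66
f 65 66 53
f 66 51 52
f 66 52 53



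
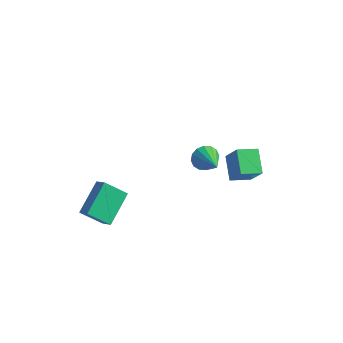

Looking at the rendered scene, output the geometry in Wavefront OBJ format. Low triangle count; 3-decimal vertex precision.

v 2.33 2.204 -3.029
v 1.415 3.274 -2.208
v 1.429 2.538 -4.468
v 0.514 3.608 -3.647
v 3.166 3.152 -3.333
v 2.251 4.222 -2.512
v 2.265 3.486 -4.772
v 1.35 4.556 -3.951
v -4.036 -4.337 -4.272
v -4.16 -2.433 -3.198
v -2.962 -3.696 -5.285
v -3.086 -1.791 -4.211
v -3.294 -4.629 -3.669
v -3.418 -2.724 -2.595
v -2.22 -3.987 -4.682
v -2.344 -2.083 -3.608
v 1.636 -0.53 0.572
v 2.109 -0.447 -0.067
v 3.004 -1.59 1.448
v 2.202 -0.126 0.177
v 2.142 0.087 0.527
v 1.947 0.135 0.889
v 1.669 0.004 1.167
v 1.381 -0.27 1.285
v 1.162 -0.613 1.211
v 1.07 -0.935 0.967
v 1.129 -1.148 0.617
v 1.324 -1.195 0.255
v 1.602 -1.064 -0.022
v 1.89 -0.791 -0.14
f 2 4 1
f 5 2 1
f 1 4 3
f 3 5 1
f 2 8 4
f 6 2 5
f 6 8 2
f 4 8 3
f 7 5 3
f 3 8 7
f 7 6 5
f 8 6 7
f 10 12 9
f 13 10 9
f 9 12 11
f 11 13 9
f 10 16 12
f 14 10 13
f 14 16 10
f 12 16 11
f 15 13 11
f 11 16 15
f 15 14 13
f 16 14 15
f 18 17 20
f 18 20 19
f 20 17 21
f 20 21 19
f 21 17 22
f 21 22 19
f 22 17 23
f 22 23 19
f 23 17 24
f 23 24 19
f 24 17 25
f 24 25 19
f 25 17 26
f 25 26 19
f 26 17 27
f 26 27 19
f 27 17 28
f 27 28 19
f 28 17 29
f 28 29 19
f 29 17 30
f 29 30 19
f 30 17 18
f 30 18 19



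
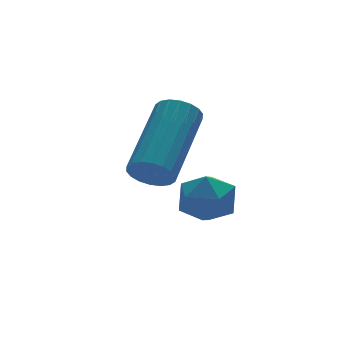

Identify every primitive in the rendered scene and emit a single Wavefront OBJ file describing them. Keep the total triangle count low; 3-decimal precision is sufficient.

v -0.424 3.059 1.077
v -0.179 2.772 0.482
v -1.381 2.448 0.978
v -1.136 2.161 0.383
v -0.838 2 1.001
v -0.246 2.378 1.062
v -1.314 2.842 0.398
v -0.722 3.22 0.459
v -0.729 2.638 0.063
v -0.435 2.117 0.435
v -1.125 3.103 1.025
v -0.831 2.582 1.397
v -2.342 2.096 2.022
v -2.075 2.186 1.585
v -0.811 3.373 2.601
v -1.078 3.284 3.038
v -2.233 2.355 1.584
v -0.969 3.542 2.6
v -2.413 2.472 1.67
v -1.149 3.66 2.686
v -2.578 2.516 1.826
v -1.314 3.703 2.842
v -2.697 2.476 2.02
v -1.433 3.663 3.036
v -2.746 2.361 2.215
v -1.482 3.548 3.231
v -2.714 2.193 2.372
v -1.45 3.381 3.388
v -2.609 2.007 2.459
v -1.345 3.194 3.475
v -2.451 1.838 2.46
v -1.187 3.025 3.476
v -2.271 1.72 2.374
v -1.007 2.908 3.39
v -2.106 1.677 2.218
v -0.842 2.864 3.234
v -1.987 1.717 2.024
v -0.723 2.904 3.04
v -1.938 1.832 1.829
v -0.674 3.019 2.845
v -1.97 1.999 1.672
v -0.706 3.187 2.688
f 1 12 6
f 1 6 2
f 1 2 8
f 1 8 11
f 1 11 12
f 2 6 10
f 6 12 5
f 12 11 3
f 11 8 7
f 8 2 9
f 4 10 5
f 4 5 3
f 4 3 7
f 4 7 9
f 4 9 10
f 5 10 6
f 3 5 12
f 7 3 11
f 9 7 8
f 10 9 2
f 14 13 17
f 14 17 15
f 15 17 18
f 15 18 16
f 17 13 19
f 17 19 18
f 18 19 20
f 18 20 16
f 19 13 21
f 19 21 20
f 20 21 22
f 20 22 16
f 21 13 23
f 21 23 22
f 22 23 24
f 22 24 16
f 23 13 25
f 23 25 24
f 24 25 26
f 24 26 16
f 25 13 27
f 25 27 26
f 26 27 28
f 26 28 16
f 27 13 29
f 27 29 28
f 28 29 30
f 28 30 16
f 29 13 31
f 29 31 30
f 30 31 32
f 30 32 16
f 31 13 33
f 31 33 32
f 32 33 34
f 32 34 16
f 33 13 35
f 33 35 34
f 34 35 36
f 34 36 16
f 35 13 37
f 35 37 36
f 36 37 38
f 36 38 16
f 37 13 39
f 37 39 38
f 38 39 40
f 38 40 16
f 39 13 41
f 39 41 40
f 40 41 42
f 40 42 16
f 41 13 14
f 41 14 42
f 42 14 15
f 42 15 16



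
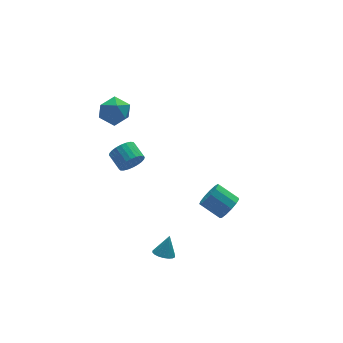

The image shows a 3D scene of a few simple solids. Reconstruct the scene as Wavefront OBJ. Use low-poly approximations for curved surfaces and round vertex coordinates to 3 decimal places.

v -0.605 4.807 2.783
v -0.095 4.415 3.561
v -0.545 3.365 2.019
v -0.035 2.973 2.797
v -1.006 3.228 2.906
v -1.043 4.12 3.378
v 0.403 3.66 2.202
v 0.366 4.552 2.674
v 0.527 3.707 3.202
v -0.343 3.44 3.638
v -0.297 4.34 1.942
v -1.167 4.073 2.378
v 4.096 -1.786 -2.55
v 4.631 -1.826 -1.916
v 3.798 -0.913 -1.157
v 3.264 -0.874 -1.79
v 4.773 -1.471 -2.186
v 3.94 -0.559 -1.427
v 4.7 -1.217 -2.571
v 3.867 -0.305 -1.812
v 4.436 -1.143 -2.95
v 3.603 -0.231 -2.191
v 4.064 -1.274 -3.202
v 3.231 -0.361 -2.442
v 3.702 -1.567 -3.246
v 2.869 -0.654 -2.487
v 3.465 -1.93 -3.069
v 2.633 -1.017 -2.31
v 3.429 -2.247 -2.728
v 2.597 -1.334 -1.969
v 3.605 -2.418 -2.329
v 2.772 -1.505 -1.57
v 3.937 -2.388 -2.001
v 3.104 -1.476 -1.242
v 4.319 -2.168 -1.847
v 3.486 -1.255 -1.088
v 0.471 3.436 -1.798
v 0.912 3.252 -1.132
v 0.729 4.319 -0.715
v 0.289 4.504 -1.382
v 1.138 3.366 -1.326
v 0.956 4.434 -0.91
v 1.263 3.492 -1.593
v 1.081 4.559 -1.177
v 1.268 3.609 -1.891
v 1.085 4.676 -1.474
v 1.151 3.699 -2.174
v 0.968 4.767 -1.758
v 0.93 3.75 -2.401
v 0.748 4.817 -1.985
v 0.64 3.753 -2.535
v 0.458 4.82 -2.119
v 0.324 3.708 -2.558
v 0.142 4.775 -2.142
v 0.031 3.621 -2.465
v -0.152 4.688 -2.048
v -0.196 3.506 -2.27
v -0.378 4.574 -1.854
v -0.321 3.381 -2.003
v -0.503 4.448 -1.587
v -0.325 3.264 -1.706
v -0.508 4.331 -1.289
v -0.208 3.173 -1.422
v -0.391 4.241 -1.006
v 0.012 3.123 -1.195
v -0.17 4.19 -0.779
v 0.302 3.12 -1.061
v 0.12 4.187 -0.645
v 0.618 3.165 -1.038
v 0.436 4.232 -0.622
v -0.579 -3.673 -2.989
v -0.006 -3.846 -3.186
v -0.101 -3.347 -1.891
v -0.019 -3.576 -3.261
v -0.142 -3.325 -3.281
v -0.352 -3.143 -3.244
v -0.607 -3.066 -3.156
v -0.856 -3.109 -3.035
v -1.05 -3.264 -2.905
v -1.151 -3.499 -2.791
v -1.138 -3.769 -2.717
v -1.015 -4.02 -2.696
v -0.805 -4.202 -2.733
v -0.55 -4.279 -2.821
v -0.301 -4.236 -2.942
v -0.107 -4.082 -3.073
f 1 12 6
f 1 6 2
f 1 2 8
f 1 8 11
f 1 11 12
f 2 6 10
f 6 12 5
f 12 11 3
f 11 8 7
f 8 2 9
f 4 10 5
f 4 5 3
f 4 3 7
f 4 7 9
f 4 9 10
f 5 10 6
f 3 5 12
f 7 3 11
f 9 7 8
f 10 9 2
f 14 13 17
f 14 17 15
f 15 17 18
f 15 18 16
f 17 13 19
f 17 19 18
f 18 19 20
f 18 20 16
f 19 13 21
f 19 21 20
f 20 21 22
f 20 22 16
f 21 13 23
f 21 23 22
f 22 23 24
f 22 24 16
f 23 13 25
f 23 25 24
f 24 25 26
f 24 26 16
f 25 13 27
f 25 27 26
f 26 27 28
f 26 28 16
f 27 13 29
f 27 29 28
f 28 29 30
f 28 30 16
f 29 13 31
f 29 31 30
f 30 31 32
f 30 32 16
f 31 13 33
f 31 33 32
f 32 33 34
f 32 34 16
f 33 13 35
f 33 35 34
f 34 35 36
f 34 36 16
f 35 13 14
f 35 14 36
f 36 14 15
f 36 15 16
f 38 37 41
f 38 41 39
f 39 41 42
f 39 42 40
f 41 37 43
f 41 43 42
f 42 43 44
f 42 44 40
f 43 37 45
f 43 45 44
f 44 45 46
f 44 46 40
f 45 37 47
f 45 47 46
f 46 47 48
f 46 48 40
f 47 37 49
f 47 49 48
f 48 49 50
f 48 50 40
f 49 37 51
f 49 51 50
f 50 51 52
f 50 52 40
f 51 37 53
f 51 53 52
f 52 53 54
f 52 54 40
f 53 37 55
f 53 55 54
f 54 55 56
f 54 56 40
f 55 37 57
f 55 57 56
f 56 57 58
f 56 58 40
f 57 37 59
f 57 59 58
f 58 59 60
f 58 60 40
f 59 37 61
f 59 61 60
f 60 61 62
f 60 62 40
f 61 37 63
f 61 63 62
f 62 63 64
f 62 64 40
f 63 37 65
f 63 65 64
f 64 65 66
f 64 66 40
f 65 37 67
f 65 67 66
f 66 67 68
f 66 68 40
f 67 37 69
f 67 69 68
f 68 69 70
f 68 70 40
f 69 37 38
f 69 38 70
f 70 38 39
f 70 39 40
f 72 71 74
f 72 74 73
f 74 71 75
f 74 75 73
f 75 71 76
f 75 76 73
f 76 71 77
f 76 77 73
f 77 71 78
f 77 78 73
f 78 71 79
f 78 79 73
f 79 71 80
f 79 80 73
f 80 71 81
f 80 81 73
f 81 71 82
f 81 82 73
f 82 71 83
f 82 83 73
f 83 71 84
f 83 84 73
f 84 71 85
f 84 85 73
f 85 71 86
f 85 86 73
f 86 71 72
f 86 72 73



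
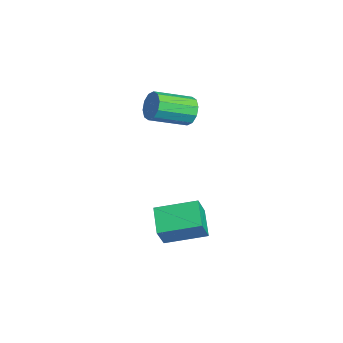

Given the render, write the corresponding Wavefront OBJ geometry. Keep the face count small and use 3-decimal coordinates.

v -0.935 4.553 2.791
v -0.408 4.843 3.392
v -0.257 2.917 4.189
v -0.785 2.627 3.589
v -0.898 4.88 3.575
v -0.748 2.954 4.372
v -1.403 4.793 3.459
v -1.253 2.867 4.256
v -1.729 4.614 3.088
v -1.579 2.688 3.885
v -1.752 4.412 2.604
v -1.602 2.485 3.401
v -1.463 4.263 2.191
v -1.312 2.337 2.988
v -0.972 4.226 2.008
v -0.822 2.3 2.805
v -0.467 4.313 2.124
v -0.317 2.387 2.921
v -0.141 4.492 2.495
v 0.009 2.566 3.292
v -0.118 4.695 2.979
v 0.032 2.768 3.776
v 1.522 2.503 -2.844
v 2.061 2.042 -1.614
v 2.04 4.541 -2.307
v 2.579 4.079 -1.077
v 2.961 2.321 -3.543
v 3.5 1.859 -2.313
v 3.479 4.358 -3.006
v 4.018 3.897 -1.776
f 2 1 5
f 2 5 3
f 3 5 6
f 3 6 4
f 5 1 7
f 5 7 6
f 6 7 8
f 6 8 4
f 7 1 9
f 7 9 8
f 8 9 10
f 8 10 4
f 9 1 11
f 9 11 10
f 10 11 12
f 10 12 4
f 11 1 13
f 11 13 12
f 12 13 14
f 12 14 4
f 13 1 15
f 13 15 14
f 14 15 16
f 14 16 4
f 15 1 17
f 15 17 16
f 16 17 18
f 16 18 4
f 17 1 19
f 17 19 18
f 18 19 20
f 18 20 4
f 19 1 21
f 19 21 20
f 20 21 22
f 20 22 4
f 21 1 2
f 21 2 22
f 22 2 3
f 22 3 4
f 24 26 23
f 27 24 23
f 23 26 25
f 25 27 23
f 24 30 26
f 28 24 27
f 28 30 24
f 26 30 25
f 29 27 25
f 25 30 29
f 29 28 27
f 30 28 29



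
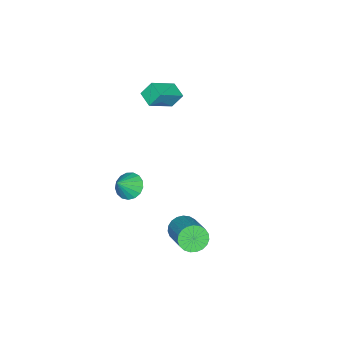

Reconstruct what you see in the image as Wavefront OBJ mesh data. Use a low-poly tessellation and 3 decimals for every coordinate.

v 0.649 -2.163 -2.828
v 1.249 -2.248 -3.41
v 1.531 -2.357 -1.892
v 1.249 -1.855 -3.329
v 1.111 -1.532 -3.133
v 0.868 -1.353 -2.867
v 0.575 -1.361 -2.592
v 0.299 -1.552 -2.371
v 0.103 -1.883 -2.255
v 0.032 -2.278 -2.27
v 0.103 -2.648 -2.413
v 0.298 -2.906 -2.651
v 0.575 -2.994 -2.929
v 0.868 -2.892 -3.185
v 1.111 -2.623 -3.358
v -3.46 -1.83 2.623
v -2.096 -2.391 3.508
v -2.963 -1.023 2.369
v -1.6 -1.585 3.255
v -3.12 -2.295 1.805
v -1.757 -2.857 2.691
v -2.624 -1.489 1.552
v -1.26 -2.05 2.437
v 1.082 1.314 -4.351
v 1.698 1.126 -4.858
v 2.994 2.458 -3.777
v 2.378 2.646 -3.269
v 1.556 1.393 -5.015
v 2.852 2.724 -3.934
v 1.331 1.646 -5.058
v 2.627 2.978 -3.976
v 1.063 1.842 -4.978
v 2.36 3.173 -3.897
v 0.799 1.946 -4.79
v 2.095 3.278 -3.708
v 0.584 1.942 -4.526
v 1.88 3.273 -3.444
v 0.454 1.828 -4.231
v 1.751 3.16 -3.15
v 0.433 1.626 -3.957
v 1.73 2.958 -2.876
v 0.525 1.37 -3.752
v 1.821 2.701 -2.67
v 0.712 1.104 -3.649
v 2.009 2.436 -2.568
v 0.964 0.875 -3.668
v 2.26 2.206 -2.587
v 1.236 0.722 -3.806
v 2.532 2.053 -2.724
v 1.481 0.671 -4.037
v 2.777 2.002 -2.955
v 1.657 0.731 -4.322
v 2.954 2.062 -3.241
v 1.734 0.892 -4.613
v 3.03 2.224 -3.531
f 2 1 4
f 2 4 3
f 4 1 5
f 4 5 3
f 5 1 6
f 5 6 3
f 6 1 7
f 6 7 3
f 7 1 8
f 7 8 3
f 8 1 9
f 8 9 3
f 9 1 10
f 9 10 3
f 10 1 11
f 10 11 3
f 11 1 12
f 11 12 3
f 12 1 13
f 12 13 3
f 13 1 14
f 13 14 3
f 14 1 15
f 14 15 3
f 15 1 2
f 15 2 3
f 17 19 16
f 20 17 16
f 16 19 18
f 18 20 16
f 17 23 19
f 21 17 20
f 21 23 17
f 19 23 18
f 22 20 18
f 18 23 22
f 22 21 20
f 23 21 22
f 25 24 28
f 25 28 26
f 26 28 29
f 26 29 27
f 28 24 30
f 28 30 29
f 29 30 31
f 29 31 27
f 30 24 32
f 30 32 31
f 31 32 33
f 31 33 27
f 32 24 34
f 32 34 33
f 33 34 35
f 33 35 27
f 34 24 36
f 34 36 35
f 35 36 37
f 35 37 27
f 36 24 38
f 36 38 37
f 37 38 39
f 37 39 27
f 38 24 40
f 38 40 39
f 39 40 41
f 39 41 27
f 40 24 42
f 40 42 41
f 41 42 43
f 41 43 27
f 42 24 44
f 42 44 43
f 43 44 45
f 43 45 27
f 44 24 46
f 44 46 45
f 45 46 47
f 45 47 27
f 46 24 48
f 46 48 47
f 47 48 49
f 47 49 27
f 48 24 50
f 48 50 49
f 49 50 51
f 49 51 27
f 50 24 52
f 50 52 51
f 51 52 53
f 51 53 27
f 52 24 54
f 52 54 53
f 53 54 55
f 53 55 27
f 54 24 25
f 54 25 55
f 55 25 26
f 55 26 27



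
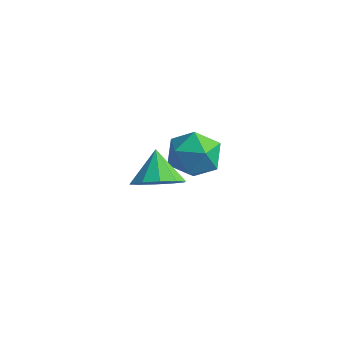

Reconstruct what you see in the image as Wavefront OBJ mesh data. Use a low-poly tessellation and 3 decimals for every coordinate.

v 0.482 4.292 -0.86
v 1.362 4.665 -0.823
v 0.858 3.295 0.263
v 1.738 3.668 0.3
v 0.988 4.181 0.599
v 0.756 4.797 -0.095
v 1.464 3.163 -0.465
v 1.232 3.779 -1.159
v 1.969 3.967 -0.58
v 1.675 4.597 0.078
v 0.545 3.363 -0.638
v 0.251 3.993 0.02
v 2.178 0.47 1.606
v 2.554 0.042 2.21
v 1.662 1.13 2.394
v 2.858 0.435 2.081
v 2.903 0.841 1.771
v 2.671 1.105 1.398
v 2.251 1.127 1.104
v 1.803 0.899 1.002
v 1.499 0.506 1.131
v 1.454 0.1 1.441
v 1.686 -0.165 1.814
v 2.106 -0.187 2.108
f 1 12 6
f 1 6 2
f 1 2 8
f 1 8 11
f 1 11 12
f 2 6 10
f 6 12 5
f 12 11 3
f 11 8 7
f 8 2 9
f 4 10 5
f 4 5 3
f 4 3 7
f 4 7 9
f 4 9 10
f 5 10 6
f 3 5 12
f 7 3 11
f 9 7 8
f 10 9 2
f 14 13 16
f 14 16 15
f 16 13 17
f 16 17 15
f 17 13 18
f 17 18 15
f 18 13 19
f 18 19 15
f 19 13 20
f 19 20 15
f 20 13 21
f 20 21 15
f 21 13 22
f 21 22 15
f 22 13 23
f 22 23 15
f 23 13 24
f 23 24 15
f 24 13 14
f 24 14 15



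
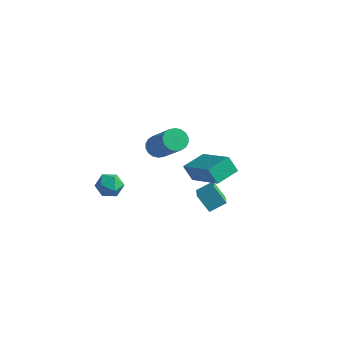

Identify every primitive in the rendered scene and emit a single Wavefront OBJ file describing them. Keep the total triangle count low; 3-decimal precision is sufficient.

v -0.531 -3.189 1.704
v -0.083 -3.099 1.363
v 1.259 -3.82 2.936
v 0.811 -3.911 3.276
v -0.107 -2.878 1.484
v 1.235 -3.599 3.057
v -0.215 -2.718 1.65
v 1.128 -3.439 3.222
v -0.385 -2.652 1.825
v 0.957 -3.373 3.398
v -0.585 -2.692 1.977
v 0.758 -3.413 3.55
v -0.773 -2.831 2.075
v 0.569 -3.552 3.648
v -0.914 -3.041 2.099
v 0.428 -3.762 3.672
v -0.979 -3.28 2.044
v 0.363 -4.001 3.617
v -0.955 -3.501 1.923
v 0.387 -4.222 3.496
v -0.848 -3.661 1.758
v 0.495 -4.382 3.33
v -0.677 -3.727 1.582
v 0.665 -4.448 3.155
v -0.478 -3.687 1.43
v 0.865 -4.408 3.003
v -0.289 -3.548 1.332
v 1.053 -4.269 2.905
v -0.148 -3.338 1.308
v 1.194 -4.059 2.881
v 1.691 -4.018 1.149
v 1.245 -4.017 1.813
v 2.014 -2.989 1.364
v 1.568 -2.988 2.029
v 3.392 -4.792 2.291
v 2.946 -4.791 2.956
v 3.715 -3.763 2.507
v 3.269 -3.762 3.171
v 1.591 -2.487 -2.208
v 0.947 -2.462 -1.457
v 1.019 -1.635 -2.727
v 0.375 -1.61 -1.976
v 2.085 -1.91 -1.804
v 1.441 -1.885 -1.053
v 1.513 -1.058 -2.323
v 0.869 -1.033 -1.572
v -2.695 -3.1 -2.072
v -2.223 -3.298 -1.619
v -3.357 -3.922 -1.741
v -2.885 -4.12 -1.288
v -3.219 -3.531 -1.198
v -2.811 -3.022 -1.403
v -2.769 -4.198 -1.957
v -2.361 -3.689 -2.162
v -2.269 -3.976 -1.548
v -2.547 -3.564 -1.079
v -3.033 -3.656 -2.281
v -3.311 -3.244 -1.812
f 2 1 5
f 2 5 3
f 3 5 6
f 3 6 4
f 5 1 7
f 5 7 6
f 6 7 8
f 6 8 4
f 7 1 9
f 7 9 8
f 8 9 10
f 8 10 4
f 9 1 11
f 9 11 10
f 10 11 12
f 10 12 4
f 11 1 13
f 11 13 12
f 12 13 14
f 12 14 4
f 13 1 15
f 13 15 14
f 14 15 16
f 14 16 4
f 15 1 17
f 15 17 16
f 16 17 18
f 16 18 4
f 17 1 19
f 17 19 18
f 18 19 20
f 18 20 4
f 19 1 21
f 19 21 20
f 20 21 22
f 20 22 4
f 21 1 23
f 21 23 22
f 22 23 24
f 22 24 4
f 23 1 25
f 23 25 24
f 24 25 26
f 24 26 4
f 25 1 27
f 25 27 26
f 26 27 28
f 26 28 4
f 27 1 29
f 27 29 28
f 28 29 30
f 28 30 4
f 29 1 2
f 29 2 30
f 30 2 3
f 30 3 4
f 32 34 31
f 35 32 31
f 31 34 33
f 33 35 31
f 32 38 34
f 36 32 35
f 36 38 32
f 34 38 33
f 37 35 33
f 33 38 37
f 37 36 35
f 38 36 37
f 40 42 39
f 43 40 39
f 39 42 41
f 41 43 39
f 40 46 42
f 44 40 43
f 44 46 40
f 42 46 41
f 45 43 41
f 41 46 45
f 45 44 43
f 46 44 45
f 47 58 52
f 47 52 48
f 47 48 54
f 47 54 57
f 47 57 58
f 48 52 56
f 52 58 51
f 58 57 49
f 57 54 53
f 54 48 55
f 50 56 51
f 50 51 49
f 50 49 53
f 50 53 55
f 50 55 56
f 51 56 52
f 49 51 58
f 53 49 57
f 55 53 54
f 56 55 48



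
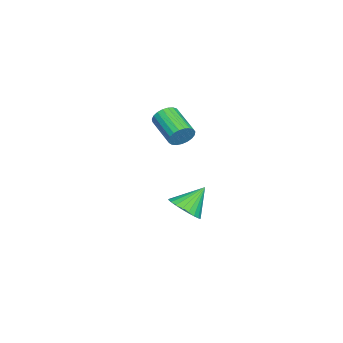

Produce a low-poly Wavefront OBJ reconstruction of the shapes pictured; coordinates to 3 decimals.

v 0.227 2.152 -4.274
v 1.02 2.49 -4.014
v -0.467 2.928 -3.166
v 0.916 2.731 -4.247
v 0.707 2.883 -4.485
v 0.426 2.924 -4.691
v 0.114 2.848 -4.833
v -0.181 2.666 -4.89
v -0.414 2.405 -4.853
v -0.549 2.106 -4.728
v -0.566 1.814 -4.534
v -0.462 1.573 -4.3
v -0.253 1.421 -4.062
v 0.029 1.379 -3.857
v 0.34 1.456 -3.715
v 0.635 1.638 -3.658
v 0.868 1.899 -3.695
v 1.003 2.198 -3.82
v 1.874 2.407 1.221
v 2.199 2.357 1.77
v 1.071 1.363 2.348
v 0.746 1.413 1.799
v 2.04 2.565 1.818
v 0.913 1.572 2.396
v 1.853 2.746 1.764
v 0.725 1.752 2.341
v 1.669 2.868 1.615
v 0.541 1.875 2.192
v 1.521 2.91 1.398
v 0.393 1.917 1.976
v 1.433 2.866 1.151
v 0.306 1.872 1.728
v 1.422 2.742 0.915
v 0.295 1.748 1.493
v 1.489 2.56 0.733
v 0.361 1.566 1.311
v 1.622 2.351 0.635
v 0.495 1.358 1.213
v 1.799 2.152 0.639
v 0.672 1.159 1.216
v 1.989 1.998 0.743
v 0.862 1.004 1.32
v 2.159 1.913 0.93
v 1.031 0.92 1.507
v 2.279 1.915 1.167
v 1.152 0.921 1.745
v 2.33 2.001 1.413
v 1.202 1.008 1.991
v 2.301 2.157 1.627
v 1.174 1.164 2.205
f 2 1 4
f 2 4 3
f 4 1 5
f 4 5 3
f 5 1 6
f 5 6 3
f 6 1 7
f 6 7 3
f 7 1 8
f 7 8 3
f 8 1 9
f 8 9 3
f 9 1 10
f 9 10 3
f 10 1 11
f 10 11 3
f 11 1 12
f 11 12 3
f 12 1 13
f 12 13 3
f 13 1 14
f 13 14 3
f 14 1 15
f 14 15 3
f 15 1 16
f 15 16 3
f 16 1 17
f 16 17 3
f 17 1 18
f 17 18 3
f 18 1 2
f 18 2 3
f 20 19 23
f 20 23 21
f 21 23 24
f 21 24 22
f 23 19 25
f 23 25 24
f 24 25 26
f 24 26 22
f 25 19 27
f 25 27 26
f 26 27 28
f 26 28 22
f 27 19 29
f 27 29 28
f 28 29 30
f 28 30 22
f 29 19 31
f 29 31 30
f 30 31 32
f 30 32 22
f 31 19 33
f 31 33 32
f 32 33 34
f 32 34 22
f 33 19 35
f 33 35 34
f 34 35 36
f 34 36 22
f 35 19 37
f 35 37 36
f 36 37 38
f 36 38 22
f 37 19 39
f 37 39 38
f 38 39 40
f 38 40 22
f 39 19 41
f 39 41 40
f 40 41 42
f 40 42 22
f 41 19 43
f 41 43 42
f 42 43 44
f 42 44 22
f 43 19 45
f 43 45 44
f 44 45 46
f 44 46 22
f 45 19 47
f 45 47 46
f 46 47 48
f 46 48 22
f 47 19 49
f 47 49 48
f 48 49 50
f 48 50 22
f 49 19 20
f 49 20 50
f 50 20 21
f 50 21 22



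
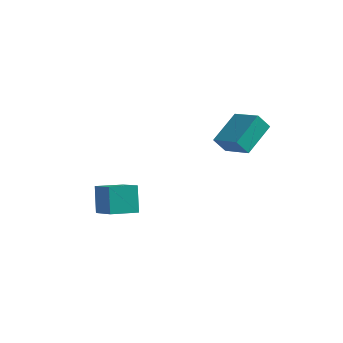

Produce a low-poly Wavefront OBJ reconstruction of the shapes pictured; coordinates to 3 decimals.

v 1.594 0.56 0.75
v 1.837 1.99 1.535
v 0.384 1.025 0.277
v 0.626 2.456 1.062
v 1.974 0.864 0.078
v 2.216 2.295 0.863
v 0.763 1.33 -0.395
v 1.006 2.76 0.39
v -4.39 0.033 -3.251
v -3.32 -0.712 -2.531
v -3.603 0.953 -3.469
v -2.532 0.208 -2.749
v -4.028 -0.548 -4.391
v -2.957 -1.293 -3.671
v -3.24 0.372 -4.609
v -2.17 -0.373 -3.889
f 2 4 1
f 5 2 1
f 1 4 3
f 3 5 1
f 2 8 4
f 6 2 5
f 6 8 2
f 4 8 3
f 7 5 3
f 3 8 7
f 7 6 5
f 8 6 7
f 10 12 9
f 13 10 9
f 9 12 11
f 11 13 9
f 10 16 12
f 14 10 13
f 14 16 10
f 12 16 11
f 15 13 11
f 11 16 15
f 15 14 13
f 16 14 15



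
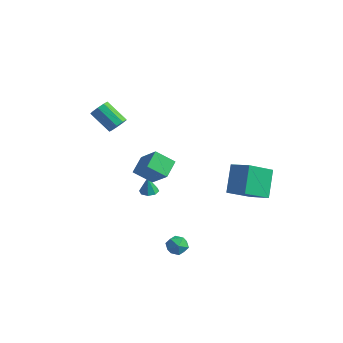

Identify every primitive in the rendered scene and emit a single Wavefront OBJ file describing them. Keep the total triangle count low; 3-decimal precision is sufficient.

v 3.253 1.788 -1.004
v 2.676 2.873 0.419
v 3.621 3.428 -2.106
v 3.044 4.513 -0.683
v 4.476 1.827 -0.537
v 3.899 2.912 0.886
v 4.844 3.467 -1.639
v 4.267 4.552 -0.216
v 2.278 -1.312 -3.227
v 2.929 -1.425 -2.981
v 2.511 -1.955 -4.139
v 3.162 -2.068 -3.893
v 2.607 -2.35 -3.564
v 2.463 -1.953 -3
v 2.977 -1.427 -4.12
v 2.833 -1.03 -3.556
v 3.361 -1.495 -3.533
v 3.132 -2.066 -3.189
v 2.308 -1.314 -3.931
v 2.079 -1.885 -3.587
v -2.624 -0.269 2.884
v -2.242 -0.325 3.369
v -3.494 -0.448 4.341
v -3.876 -0.391 3.856
v -2.333 0.084 3.303
v -3.585 -0.039 4.275
v -2.56 0.328 3.041
v -3.812 0.205 4.013
v -2.818 0.293 2.706
v -4.07 0.17 3.678
v -2.984 -0.005 2.453
v -4.236 -0.128 3.426
v -2.982 -0.426 2.403
v -4.234 -0.549 3.375
v -2.813 -0.773 2.577
v -4.065 -0.896 3.55
v -2.555 -0.885 2.895
v -3.807 -1.007 3.867
v -2.329 -0.708 3.208
v -3.581 -0.83 4.18
v 1.146 -2.244 2.332
v 0.861 -1.232 2.846
v -0.073 -2.01 1.199
v -0.357 -0.999 1.713
v 1.977 -1.621 1.567
v 1.693 -0.61 2.081
v 0.759 -1.388 0.434
v 0.474 -0.376 0.948
v -0.963 0.325 -2.034
v -0.659 -0.134 -2.039
v -1.017 0.275 -0.946
v -0.424 0.214 -2.012
v -0.504 0.627 -1.997
v -0.853 0.863 -2.004
v -1.266 0.784 -2.028
v -1.501 0.435 -2.056
v -1.421 0.022 -2.071
v -1.072 -0.213 -2.064
f 2 4 1
f 5 2 1
f 1 4 3
f 3 5 1
f 2 8 4
f 6 2 5
f 6 8 2
f 4 8 3
f 7 5 3
f 3 8 7
f 7 6 5
f 8 6 7
f 9 20 14
f 9 14 10
f 9 10 16
f 9 16 19
f 9 19 20
f 10 14 18
f 14 20 13
f 20 19 11
f 19 16 15
f 16 10 17
f 12 18 13
f 12 13 11
f 12 11 15
f 12 15 17
f 12 17 18
f 13 18 14
f 11 13 20
f 15 11 19
f 17 15 16
f 18 17 10
f 22 21 25
f 22 25 23
f 23 25 26
f 23 26 24
f 25 21 27
f 25 27 26
f 26 27 28
f 26 28 24
f 27 21 29
f 27 29 28
f 28 29 30
f 28 30 24
f 29 21 31
f 29 31 30
f 30 31 32
f 30 32 24
f 31 21 33
f 31 33 32
f 32 33 34
f 32 34 24
f 33 21 35
f 33 35 34
f 34 35 36
f 34 36 24
f 35 21 37
f 35 37 36
f 36 37 38
f 36 38 24
f 37 21 39
f 37 39 38
f 38 39 40
f 38 40 24
f 39 21 22
f 39 22 40
f 40 22 23
f 40 23 24
f 42 44 41
f 45 42 41
f 41 44 43
f 43 45 41
f 42 48 44
f 46 42 45
f 46 48 42
f 44 48 43
f 47 45 43
f 43 48 47
f 47 46 45
f 48 46 47
f 50 49 52
f 50 52 51
f 52 49 53
f 52 53 51
f 53 49 54
f 53 54 51
f 54 49 55
f 54 55 51
f 55 49 56
f 55 56 51
f 56 49 57
f 56 57 51
f 57 49 58
f 57 58 51
f 58 49 50
f 58 50 51



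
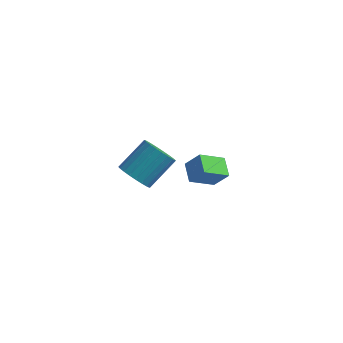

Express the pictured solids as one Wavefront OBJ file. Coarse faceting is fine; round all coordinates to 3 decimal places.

v -0.721 -3.605 1.635
v 0.034 -3.974 1.62
v 0.636 -2.783 2.69
v -0.119 -2.415 2.705
v 0.06 -3.763 1.371
v 0.663 -2.572 2.44
v -0.032 -3.528 1.161
v 0.57 -2.338 2.231
v -0.229 -3.305 1.024
v 0.373 -2.115 2.094
v -0.501 -3.128 0.98
v 0.101 -1.937 2.049
v -0.807 -3.023 1.036
v -0.205 -1.833 2.105
v -1.099 -3.007 1.183
v -0.497 -1.817 2.252
v -1.334 -3.082 1.398
v -0.732 -1.892 2.468
v -1.476 -3.237 1.65
v -0.874 -2.046 2.72
v -1.503 -3.448 1.9
v -0.9 -2.257 2.969
v -1.41 -3.682 2.109
v -0.808 -2.492 3.179
v -1.213 -3.905 2.246
v -0.611 -2.715 3.316
v -0.941 -4.083 2.291
v -0.339 -2.892 3.36
v -0.635 -4.187 2.235
v -0.033 -2.997 3.304
v -0.343 -4.203 2.088
v 0.259 -3.013 3.157
v -0.108 -4.128 1.872
v 0.494 -2.938 2.942
v 0.281 2.151 -3.059
v -0.494 1.194 -2.373
v -0.306 2.927 -2.64
v -1.081 1.97 -1.954
v 0.981 2.21 -2.186
v 0.206 1.253 -1.5
v 0.394 2.986 -1.767
v -0.381 2.029 -1.081
f 2 1 5
f 2 5 3
f 3 5 6
f 3 6 4
f 5 1 7
f 5 7 6
f 6 7 8
f 6 8 4
f 7 1 9
f 7 9 8
f 8 9 10
f 8 10 4
f 9 1 11
f 9 11 10
f 10 11 12
f 10 12 4
f 11 1 13
f 11 13 12
f 12 13 14
f 12 14 4
f 13 1 15
f 13 15 14
f 14 15 16
f 14 16 4
f 15 1 17
f 15 17 16
f 16 17 18
f 16 18 4
f 17 1 19
f 17 19 18
f 18 19 20
f 18 20 4
f 19 1 21
f 19 21 20
f 20 21 22
f 20 22 4
f 21 1 23
f 21 23 22
f 22 23 24
f 22 24 4
f 23 1 25
f 23 25 24
f 24 25 26
f 24 26 4
f 25 1 27
f 25 27 26
f 26 27 28
f 26 28 4
f 27 1 29
f 27 29 28
f 28 29 30
f 28 30 4
f 29 1 31
f 29 31 30
f 30 31 32
f 30 32 4
f 31 1 33
f 31 33 32
f 32 33 34
f 32 34 4
f 33 1 2
f 33 2 34
f 34 2 3
f 34 3 4
f 36 38 35
f 39 36 35
f 35 38 37
f 37 39 35
f 36 42 38
f 40 36 39
f 40 42 36
f 38 42 37
f 41 39 37
f 37 42 41
f 41 40 39
f 42 40 41



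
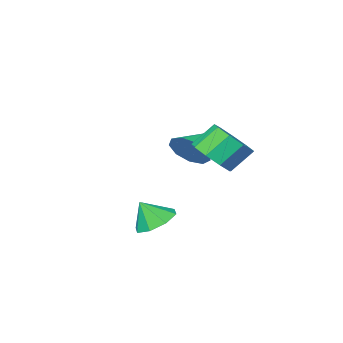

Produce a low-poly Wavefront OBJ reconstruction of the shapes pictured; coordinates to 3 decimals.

v -2.595 -2.206 -2.895
v -1.995 -2.643 -2.24
v -3.645 -2.674 -2.245
v -2.146 -2.016 -2.034
v -2.507 -1.478 -2.23
v -2.91 -1.281 -2.738
v -3.165 -1.517 -3.319
v -3.154 -2.075 -3.702
v -2.881 -2.695 -3.707
v -2.475 -3.086 -3.333
v -2.125 -3.066 -2.753
v 1.788 2.554 -4.184
v 2.309 1.944 -4.652
v 2.312 2.246 -3.196
v 2.612 2.586 -4.612
v 2.432 3.21 -4.321
v 1.875 3.45 -3.95
v 1.266 3.165 -3.715
v 0.963 2.523 -3.755
v 1.143 1.898 -4.046
v 1.701 1.659 -4.418
v -1.903 0.563 -2.28
v -1.392 -0.111 -1.642
v -2.305 0.123 -0.662
v -2.817 0.797 -1.3
v -1.128 0.559 -1.556
v -2.042 0.793 -0.577
v -1.228 1.231 -1.809
v -2.141 1.465 -0.83
v -1.643 1.591 -2.283
v -2.557 1.825 -1.303
v -2.18 1.469 -2.755
v -3.094 1.703 -1.775
v -2.587 0.924 -3.004
v -3.501 1.158 -2.025
v -2.675 0.21 -2.915
v -3.588 0.444 -1.935
v -2.401 -0.339 -2.529
v -3.315 -0.105 -1.549
v -1.894 -0.466 -2.026
v -2.808 -0.232 -1.046
f 2 1 4
f 2 4 3
f 4 1 5
f 4 5 3
f 5 1 6
f 5 6 3
f 6 1 7
f 6 7 3
f 7 1 8
f 7 8 3
f 8 1 9
f 8 9 3
f 9 1 10
f 9 10 3
f 10 1 11
f 10 11 3
f 11 1 2
f 11 2 3
f 13 12 15
f 13 15 14
f 15 12 16
f 15 16 14
f 16 12 17
f 16 17 14
f 17 12 18
f 17 18 14
f 18 12 19
f 18 19 14
f 19 12 20
f 19 20 14
f 20 12 21
f 20 21 14
f 21 12 13
f 21 13 14
f 23 22 26
f 23 26 24
f 24 26 27
f 24 27 25
f 26 22 28
f 26 28 27
f 27 28 29
f 27 29 25
f 28 22 30
f 28 30 29
f 29 30 31
f 29 31 25
f 30 22 32
f 30 32 31
f 31 32 33
f 31 33 25
f 32 22 34
f 32 34 33
f 33 34 35
f 33 35 25
f 34 22 36
f 34 36 35
f 35 36 37
f 35 37 25
f 36 22 38
f 36 38 37
f 37 38 39
f 37 39 25
f 38 22 40
f 38 40 39
f 39 40 41
f 39 41 25
f 40 22 23
f 40 23 41
f 41 23 24
f 41 24 25



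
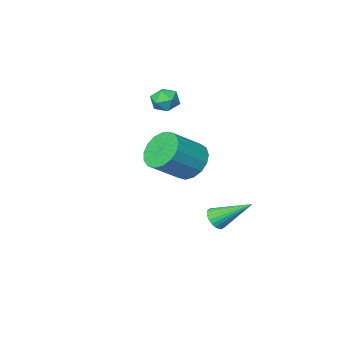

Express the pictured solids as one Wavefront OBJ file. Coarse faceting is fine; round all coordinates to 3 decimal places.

v -0.185 2.101 1.991
v 0.447 2.066 1.116
v 1.996 2.084 2.233
v 1.365 2.119 3.109
v 0.38 2.572 1.2
v 1.929 2.59 2.318
v 0.184 2.97 1.466
v 1.733 2.988 2.583
v -0.096 3.168 1.852
v 1.453 3.186 2.969
v -0.397 3.123 2.27
v 1.152 3.141 3.387
v -0.649 2.843 2.624
v 0.9 2.861 3.741
v -0.795 2.393 2.833
v 0.754 2.411 3.95
v -0.801 1.876 2.85
v 0.748 1.894 3.967
v -0.665 1.411 2.669
v 0.884 1.429 3.786
v -0.42 1.104 2.334
v 1.129 1.122 3.451
v -0.12 1.025 1.92
v 1.429 1.043 3.037
v 0.164 1.193 1.522
v 1.713 1.211 2.639
v 0.369 1.569 1.232
v 1.918 1.587 2.349
v -2.135 1.046 -2.646
v -1.883 0.757 -2.108
v -3.305 2.314 -1.414
v -1.715 0.948 -2.146
v -1.611 1.154 -2.259
v -1.586 1.344 -2.432
v -1.646 1.488 -2.637
v -1.779 1.565 -2.843
v -1.967 1.563 -3.019
v -2.18 1.482 -3.139
v -2.387 1.335 -3.183
v -2.555 1.143 -3.145
v -2.659 0.937 -3.032
v -2.683 0.747 -2.859
v -2.624 0.603 -2.654
v -2.491 0.526 -2.448
v -2.303 0.528 -2.272
v -2.089 0.609 -2.153
v -2.084 -2.121 3.583
v -1.365 -2.033 3.298
v -1.695 -3.107 4.262
v -0.976 -3.019 3.977
v -1.267 -2.49 4.467
v -1.508 -1.88 4.048
v -1.552 -3.26 3.512
v -1.793 -2.65 3.093
v -1.037 -2.737 3.254
v -0.86 -2.262 3.844
v -2.2 -2.878 3.716
v -2.023 -2.403 4.306
f 2 1 5
f 2 5 3
f 3 5 6
f 3 6 4
f 5 1 7
f 5 7 6
f 6 7 8
f 6 8 4
f 7 1 9
f 7 9 8
f 8 9 10
f 8 10 4
f 9 1 11
f 9 11 10
f 10 11 12
f 10 12 4
f 11 1 13
f 11 13 12
f 12 13 14
f 12 14 4
f 13 1 15
f 13 15 14
f 14 15 16
f 14 16 4
f 15 1 17
f 15 17 16
f 16 17 18
f 16 18 4
f 17 1 19
f 17 19 18
f 18 19 20
f 18 20 4
f 19 1 21
f 19 21 20
f 20 21 22
f 20 22 4
f 21 1 23
f 21 23 22
f 22 23 24
f 22 24 4
f 23 1 25
f 23 25 24
f 24 25 26
f 24 26 4
f 25 1 27
f 25 27 26
f 26 27 28
f 26 28 4
f 27 1 2
f 27 2 28
f 28 2 3
f 28 3 4
f 30 29 32
f 30 32 31
f 32 29 33
f 32 33 31
f 33 29 34
f 33 34 31
f 34 29 35
f 34 35 31
f 35 29 36
f 35 36 31
f 36 29 37
f 36 37 31
f 37 29 38
f 37 38 31
f 38 29 39
f 38 39 31
f 39 29 40
f 39 40 31
f 40 29 41
f 40 41 31
f 41 29 42
f 41 42 31
f 42 29 43
f 42 43 31
f 43 29 44
f 43 44 31
f 44 29 45
f 44 45 31
f 45 29 46
f 45 46 31
f 46 29 30
f 46 30 31
f 47 58 52
f 47 52 48
f 47 48 54
f 47 54 57
f 47 57 58
f 48 52 56
f 52 58 51
f 58 57 49
f 57 54 53
f 54 48 55
f 50 56 51
f 50 51 49
f 50 49 53
f 50 53 55
f 50 55 56
f 51 56 52
f 49 51 58
f 53 49 57
f 55 53 54
f 56 55 48

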